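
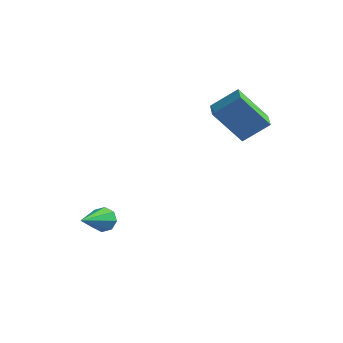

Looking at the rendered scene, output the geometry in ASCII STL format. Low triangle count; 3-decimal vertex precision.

solid 
facet normal 0.104 0.838 -0.536
outer loop
vertex -2.317 -0.535 -3.328
vertex -2.646 -0.729 -3.695
vertex -2.705 -0.44 -3.255
endloop
endfacet
facet normal 0.238 0.253 0.938
outer loop
vertex -2.317 -0.535 -3.328
vertex -2.705 -0.44 -3.255
vertex -2.834 -2.211 -2.745
endloop
endfacet
facet normal 0.107 0.838 -0.536
outer loop
vertex -2.705 -0.44 -3.255
vertex -2.646 -0.729 -3.695
vertex -3.058 -0.514 -3.441
endloop
endfacet
facet normal -0.493 0.274 0.826
outer loop
vertex -2.705 -0.44 -3.255
vertex -3.058 -0.514 -3.441
vertex -2.834 -2.211 -2.745
endloop
endfacet
facet normal 0.106 0.837 -0.537
outer loop
vertex -3.058 -0.514 -3.441
vertex -2.646 -0.729 -3.695
vertex -3.17 -0.714 -3.775
endloop
endfacet
facet normal -0.949 0.004 0.316
outer loop
vertex -3.058 -0.514 -3.441
vertex -3.17 -0.714 -3.775
vertex -2.834 -2.211 -2.745
endloop
endfacet
facet normal 0.106 0.837 -0.536
outer loop
vertex -3.17 -0.714 -3.775
vertex -2.646 -0.729 -3.695
vertex -2.975 -0.923 -4.063
endloop
endfacet
facet normal -0.867 -0.399 -0.297
outer loop
vertex -3.17 -0.714 -3.775
vertex -2.975 -0.923 -4.063
vertex -2.834 -2.211 -2.745
endloop
endfacet
facet normal 0.108 0.837 -0.537
outer loop
vertex -2.975 -0.923 -4.063
vertex -2.646 -0.729 -3.695
vertex -2.588 -1.019 -4.135
endloop
endfacet
facet normal -0.295 -0.699 -0.652
outer loop
vertex -2.975 -0.923 -4.063
vertex -2.588 -1.019 -4.135
vertex -2.834 -2.211 -2.745
endloop
endfacet
facet normal 0.106 0.837 -0.537
outer loop
vertex -2.588 -1.019 -4.135
vertex -2.646 -0.729 -3.695
vertex -2.234 -0.945 -3.95
endloop
endfacet
facet normal 0.433 -0.721 -0.541
outer loop
vertex -2.588 -1.019 -4.135
vertex -2.234 -0.945 -3.95
vertex -2.834 -2.211 -2.745
endloop
endfacet
facet normal 0.106 0.837 -0.537
outer loop
vertex -2.234 -0.945 -3.95
vertex -2.646 -0.729 -3.695
vertex -2.122 -0.745 -3.616
endloop
endfacet
facet normal 0.892 -0.451 -0.029
outer loop
vertex -2.234 -0.945 -3.95
vertex -2.122 -0.745 -3.616
vertex -2.834 -2.211 -2.745
endloop
endfacet
facet normal 0.107 0.836 -0.538
outer loop
vertex -2.122 -0.745 -3.616
vertex -2.646 -0.729 -3.695
vertex -2.317 -0.535 -3.328
endloop
endfacet
facet normal 0.811 -0.047 0.583
outer loop
vertex -2.122 -0.745 -3.616
vertex -2.317 -0.535 -3.328
vertex -2.834 -2.211 -2.745
endloop
endfacet
facet normal -0.592 -0.184 0.785
outer loop
vertex 1.201 2.549 1.499
vertex 0.862 3.281 1.415
vertex 0.339 2.063 0.735
endloop
endfacet
facet normal 0.417 -0.903 0.104
outer loop
vertex 1.358 2.379 -0.615
vertex 1.201 2.549 1.499
vertex 0.339 2.063 0.735
endloop
endfacet
facet normal -0.592 -0.184 0.785
outer loop
vertex 0.339 2.063 0.735
vertex 0.862 3.281 1.415
vertex 0.001 2.794 0.651
endloop
endfacet
facet normal -0.689 -0.389 -0.611
outer loop
vertex 0.001 2.794 0.651
vertex 1.358 2.379 -0.615
vertex 0.339 2.063 0.735
endloop
endfacet
facet normal 0.689 0.389 0.611
outer loop
vertex 1.201 2.549 1.499
vertex 1.881 3.597 0.065
vertex 0.862 3.281 1.415
endloop
endfacet
facet normal 0.418 -0.902 0.104
outer loop
vertex 2.219 2.866 0.149
vertex 1.201 2.549 1.499
vertex 1.358 2.379 -0.615
endloop
endfacet
facet normal 0.689 0.389 0.611
outer loop
vertex 2.219 2.866 0.149
vertex 1.881 3.597 0.065
vertex 1.201 2.549 1.499
endloop
endfacet
facet normal -0.418 0.902 -0.104
outer loop
vertex 0.862 3.281 1.415
vertex 1.881 3.597 0.065
vertex 0.001 2.794 0.651
endloop
endfacet
facet normal -0.689 -0.389 -0.611
outer loop
vertex 1.019 3.111 -0.699
vertex 1.358 2.379 -0.615
vertex 0.001 2.794 0.651
endloop
endfacet
facet normal -0.418 0.903 -0.103
outer loop
vertex 0.001 2.794 0.651
vertex 1.881 3.597 0.065
vertex 1.019 3.111 -0.699
endloop
endfacet
facet normal 0.592 0.184 -0.785
outer loop
vertex 1.019 3.111 -0.699
vertex 2.219 2.866 0.149
vertex 1.358 2.379 -0.615
endloop
endfacet
facet normal 0.592 0.184 -0.785
outer loop
vertex 1.881 3.597 0.065
vertex 2.219 2.866 0.149
vertex 1.019 3.111 -0.699
endloop
endfacet

endsolid


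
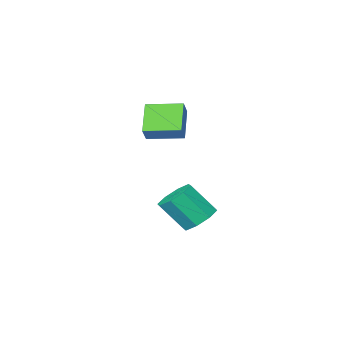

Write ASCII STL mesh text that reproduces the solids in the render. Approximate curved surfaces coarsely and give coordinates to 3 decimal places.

solid 
facet normal -0.459 0.441 -0.771
outer loop
vertex 1.626 0.786 -2.455
vertex 0.784 0.639 -2.038
vertex 1.429 1.337 -2.023
endloop
endfacet
facet normal 0.846 0.482 -0.228
outer loop
vertex 1.626 0.786 -2.455
vertex 1.429 1.337 -2.023
vertex 2.457 -0.012 -1.059
endloop
endfacet
facet normal 0.846 0.482 -0.228
outer loop
vertex 2.457 -0.012 -1.059
vertex 1.429 1.337 -2.023
vertex 2.26 0.539 -0.627
endloop
endfacet
facet normal 0.459 -0.440 0.771
outer loop
vertex 2.457 -0.012 -1.059
vertex 2.26 0.539 -0.627
vertex 1.616 -0.159 -0.642
endloop
endfacet
facet normal -0.459 0.441 -0.771
outer loop
vertex 1.429 1.337 -2.023
vertex 0.784 0.639 -2.038
vertex 0.855 1.479 -1.6
endloop
endfacet
facet normal 0.407 0.876 0.258
outer loop
vertex 1.429 1.337 -2.023
vertex 0.855 1.479 -1.6
vertex 2.26 0.539 -0.627
endloop
endfacet
facet normal 0.407 0.876 0.258
outer loop
vertex 2.26 0.539 -0.627
vertex 0.855 1.479 -1.6
vertex 1.686 0.681 -0.204
endloop
endfacet
facet normal 0.459 -0.440 0.771
outer loop
vertex 2.26 0.539 -0.627
vertex 1.686 0.681 -0.204
vertex 1.616 -0.159 -0.642
endloop
endfacet
facet normal -0.459 0.441 -0.771
outer loop
vertex 0.855 1.479 -1.6
vertex 0.784 0.639 -2.038
vertex 0.24 1.129 -1.434
endloop
endfacet
facet normal -0.271 0.757 0.594
outer loop
vertex 0.855 1.479 -1.6
vertex 0.24 1.129 -1.434
vertex 1.686 0.681 -0.204
endloop
endfacet
facet normal -0.271 0.757 0.594
outer loop
vertex 1.686 0.681 -0.204
vertex 0.24 1.129 -1.434
vertex 1.071 0.331 -0.038
endloop
endfacet
facet normal 0.459 -0.441 0.772
outer loop
vertex 1.686 0.681 -0.204
vertex 1.071 0.331 -0.038
vertex 1.616 -0.159 -0.642
endloop
endfacet
facet normal -0.459 0.441 -0.771
outer loop
vertex 0.24 1.129 -1.434
vertex 0.784 0.639 -2.038
vertex -0.057 0.492 -1.621
endloop
endfacet
facet normal -0.789 0.197 0.582
outer loop
vertex 0.24 1.129 -1.434
vertex -0.057 0.492 -1.621
vertex 1.071 0.331 -0.038
endloop
endfacet
facet normal -0.789 0.197 0.582
outer loop
vertex 1.071 0.331 -0.038
vertex -0.057 0.492 -1.621
vertex 0.774 -0.306 -0.225
endloop
endfacet
facet normal 0.459 -0.441 0.772
outer loop
vertex 1.071 0.331 -0.038
vertex 0.774 -0.306 -0.225
vertex 1.616 -0.159 -0.642
endloop
endfacet
facet normal -0.459 0.440 -0.771
outer loop
vertex -0.057 0.492 -1.621
vertex 0.784 0.639 -2.038
vertex 0.14 -0.059 -2.053
endloop
endfacet
facet normal -0.846 -0.482 0.228
outer loop
vertex -0.057 0.492 -1.621
vertex 0.14 -0.059 -2.053
vertex 0.774 -0.306 -0.225
endloop
endfacet
facet normal -0.846 -0.482 0.228
outer loop
vertex 0.774 -0.306 -0.225
vertex 0.14 -0.059 -2.053
vertex 0.971 -0.857 -0.657
endloop
endfacet
facet normal 0.459 -0.441 0.771
outer loop
vertex 0.774 -0.306 -0.225
vertex 0.971 -0.857 -0.657
vertex 1.616 -0.159 -0.642
endloop
endfacet
facet normal -0.459 0.440 -0.771
outer loop
vertex 0.14 -0.059 -2.053
vertex 0.784 0.639 -2.038
vertex 0.714 -0.201 -2.476
endloop
endfacet
facet normal -0.407 -0.876 -0.258
outer loop
vertex 0.14 -0.059 -2.053
vertex 0.714 -0.201 -2.476
vertex 0.971 -0.857 -0.657
endloop
endfacet
facet normal -0.407 -0.876 -0.258
outer loop
vertex 0.971 -0.857 -0.657
vertex 0.714 -0.201 -2.476
vertex 1.545 -0.999 -1.08
endloop
endfacet
facet normal 0.459 -0.441 0.771
outer loop
vertex 0.971 -0.857 -0.657
vertex 1.545 -0.999 -1.08
vertex 1.616 -0.159 -0.642
endloop
endfacet
facet normal -0.459 0.441 -0.772
outer loop
vertex 0.714 -0.201 -2.476
vertex 0.784 0.639 -2.038
vertex 1.329 0.149 -2.642
endloop
endfacet
facet normal 0.271 -0.757 -0.594
outer loop
vertex 0.714 -0.201 -2.476
vertex 1.329 0.149 -2.642
vertex 1.545 -0.999 -1.08
endloop
endfacet
facet normal 0.271 -0.757 -0.594
outer loop
vertex 1.545 -0.999 -1.08
vertex 1.329 0.149 -2.642
vertex 2.16 -0.649 -1.246
endloop
endfacet
facet normal 0.459 -0.441 0.771
outer loop
vertex 1.545 -0.999 -1.08
vertex 2.16 -0.649 -1.246
vertex 1.616 -0.159 -0.642
endloop
endfacet
facet normal -0.459 0.441 -0.772
outer loop
vertex 1.329 0.149 -2.642
vertex 0.784 0.639 -2.038
vertex 1.626 0.786 -2.455
endloop
endfacet
facet normal 0.789 -0.197 -0.582
outer loop
vertex 1.329 0.149 -2.642
vertex 1.626 0.786 -2.455
vertex 2.16 -0.649 -1.246
endloop
endfacet
facet normal 0.789 -0.197 -0.582
outer loop
vertex 2.16 -0.649 -1.246
vertex 1.626 0.786 -2.455
vertex 2.457 -0.012 -1.059
endloop
endfacet
facet normal 0.459 -0.441 0.771
outer loop
vertex 2.16 -0.649 -1.246
vertex 2.457 -0.012 -1.059
vertex 1.616 -0.159 -0.642
endloop
endfacet
facet normal -0.496 -0.469 -0.731
outer loop
vertex 1.769 -1.952 3.793
vertex 0.512 -0.83 3.926
vertex 2.531 -0.961 2.641
endloop
endfacet
facet normal 0.743 -0.664 -0.080
outer loop
vertex 2.988 -0.53 3.314
vertex 1.769 -1.952 3.793
vertex 2.531 -0.961 2.641
endloop
endfacet
facet normal -0.496 -0.468 -0.731
outer loop
vertex 2.531 -0.961 2.641
vertex 0.512 -0.83 3.926
vertex 1.275 0.161 2.774
endloop
endfacet
facet normal 0.449 0.583 -0.678
outer loop
vertex 1.275 0.161 2.774
vertex 2.988 -0.53 3.314
vertex 2.531 -0.961 2.641
endloop
endfacet
facet normal -0.448 -0.583 0.678
outer loop
vertex 1.769 -1.952 3.793
vertex 0.969 -0.399 4.599
vertex 0.512 -0.83 3.926
endloop
endfacet
facet normal 0.744 -0.664 -0.079
outer loop
vertex 2.225 -1.521 4.466
vertex 1.769 -1.952 3.793
vertex 2.988 -0.53 3.314
endloop
endfacet
facet normal -0.449 -0.583 0.677
outer loop
vertex 2.225 -1.521 4.466
vertex 0.969 -0.399 4.599
vertex 1.769 -1.952 3.793
endloop
endfacet
facet normal -0.743 0.664 0.079
outer loop
vertex 0.512 -0.83 3.926
vertex 0.969 -0.399 4.599
vertex 1.275 0.161 2.774
endloop
endfacet
facet normal 0.449 0.583 -0.677
outer loop
vertex 1.731 0.592 3.447
vertex 2.988 -0.53 3.314
vertex 1.275 0.161 2.774
endloop
endfacet
facet normal -0.744 0.664 0.079
outer loop
vertex 1.275 0.161 2.774
vertex 0.969 -0.399 4.599
vertex 1.731 0.592 3.447
endloop
endfacet
facet normal 0.496 0.469 0.731
outer loop
vertex 1.731 0.592 3.447
vertex 2.225 -1.521 4.466
vertex 2.988 -0.53 3.314
endloop
endfacet
facet normal 0.496 0.469 0.731
outer loop
vertex 0.969 -0.399 4.599
vertex 2.225 -1.521 4.466
vertex 1.731 0.592 3.447
endloop
endfacet

endsolid


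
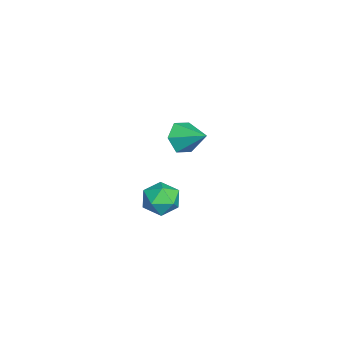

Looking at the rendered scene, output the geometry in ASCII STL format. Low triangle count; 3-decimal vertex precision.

solid 
facet normal -0.526 -0.712 -0.465
outer loop
vertex -1.608 3.25 2.935
vertex -2.206 3.453 3.301
vertex -2.051 3.759 2.657
endloop
endfacet
facet normal 0.772 0.404 -0.491
outer loop
vertex -1.608 3.25 2.935
vertex -2.051 3.759 2.657
vertex -1.574 4.307 3.859
endloop
endfacet
facet normal -0.525 -0.713 -0.465
outer loop
vertex -2.051 3.759 2.657
vertex -2.206 3.453 3.301
vertex -2.649 3.961 3.023
endloop
endfacet
facet normal 0.043 0.903 -0.428
outer loop
vertex -2.051 3.759 2.657
vertex -2.649 3.961 3.023
vertex -1.574 4.307 3.859
endloop
endfacet
facet normal -0.526 -0.713 -0.464
outer loop
vertex -2.649 3.961 3.023
vertex -2.206 3.453 3.301
vertex -2.804 3.655 3.668
endloop
endfacet
facet normal -0.483 0.830 0.278
outer loop
vertex -2.649 3.961 3.023
vertex -2.804 3.655 3.668
vertex -1.574 4.307 3.859
endloop
endfacet
facet normal -0.526 -0.713 -0.464
outer loop
vertex -2.804 3.655 3.668
vertex -2.206 3.453 3.301
vertex -2.36 3.147 3.946
endloop
endfacet
facet normal -0.281 0.260 0.924
outer loop
vertex -2.804 3.655 3.668
vertex -2.36 3.147 3.946
vertex -1.574 4.307 3.859
endloop
endfacet
facet normal -0.526 -0.713 -0.464
outer loop
vertex -2.36 3.147 3.946
vertex -2.206 3.453 3.301
vertex -1.762 2.944 3.579
endloop
endfacet
facet normal 0.448 -0.239 0.862
outer loop
vertex -2.36 3.147 3.946
vertex -1.762 2.944 3.579
vertex -1.574 4.307 3.859
endloop
endfacet
facet normal -0.526 -0.712 -0.464
outer loop
vertex -1.762 2.944 3.579
vertex -2.206 3.453 3.301
vertex -1.608 3.25 2.935
endloop
endfacet
facet normal 0.974 -0.166 0.154
outer loop
vertex -1.762 2.944 3.579
vertex -1.608 3.25 2.935
vertex -1.574 4.307 3.859
endloop
endfacet
facet normal -0.785 0.514 0.346
outer loop
vertex 1.693 3.166 3.245
vertex 1.77 2.848 3.893
vertex 2.115 3.47 3.751
endloop
endfacet
facet normal -0.443 0.882 -0.160
outer loop
vertex 1.693 3.166 3.245
vertex 2.115 3.47 3.751
vertex 2.333 3.454 3.059
endloop
endfacet
facet normal -0.439 0.487 -0.755
outer loop
vertex 1.693 3.166 3.245
vertex 2.333 3.454 3.059
vertex 2.123 2.821 2.773
endloop
endfacet
facet normal -0.777 -0.125 -0.617
outer loop
vertex 1.693 3.166 3.245
vertex 2.123 2.821 2.773
vertex 1.775 2.446 3.288
endloop
endfacet
facet normal -0.992 -0.109 0.064
outer loop
vertex 1.693 3.166 3.245
vertex 1.775 2.446 3.288
vertex 1.77 2.848 3.893
endloop
endfacet
facet normal 0.231 0.972 0.050
outer loop
vertex 2.333 3.454 3.059
vertex 2.115 3.47 3.751
vertex 2.805 3.314 3.592
endloop
endfacet
facet normal -0.321 0.376 0.869
outer loop
vertex 2.115 3.47 3.751
vertex 1.77 2.848 3.893
vertex 2.457 2.939 4.107
endloop
endfacet
facet normal -0.655 -0.632 0.414
outer loop
vertex 1.77 2.848 3.893
vertex 1.775 2.446 3.288
vertex 2.247 2.306 3.821
endloop
endfacet
facet normal -0.307 -0.658 -0.687
outer loop
vertex 1.775 2.446 3.288
vertex 2.123 2.821 2.773
vertex 2.465 2.29 3.129
endloop
endfacet
facet normal 0.240 0.332 -0.912
outer loop
vertex 2.123 2.821 2.773
vertex 2.333 3.454 3.059
vertex 2.81 2.912 2.987
endloop
endfacet
facet normal 0.777 0.125 0.617
outer loop
vertex 2.887 2.594 3.635
vertex 2.805 3.314 3.592
vertex 2.457 2.939 4.107
endloop
endfacet
facet normal 0.439 -0.487 0.755
outer loop
vertex 2.887 2.594 3.635
vertex 2.457 2.939 4.107
vertex 2.247 2.306 3.821
endloop
endfacet
facet normal 0.443 -0.882 0.160
outer loop
vertex 2.887 2.594 3.635
vertex 2.247 2.306 3.821
vertex 2.465 2.29 3.129
endloop
endfacet
facet normal 0.785 -0.514 -0.346
outer loop
vertex 2.887 2.594 3.635
vertex 2.465 2.29 3.129
vertex 2.81 2.912 2.987
endloop
endfacet
facet normal 0.992 0.109 -0.064
outer loop
vertex 2.887 2.594 3.635
vertex 2.81 2.912 2.987
vertex 2.805 3.314 3.592
endloop
endfacet
facet normal 0.307 0.658 0.687
outer loop
vertex 2.457 2.939 4.107
vertex 2.805 3.314 3.592
vertex 2.115 3.47 3.751
endloop
endfacet
facet normal -0.240 -0.332 0.912
outer loop
vertex 2.247 2.306 3.821
vertex 2.457 2.939 4.107
vertex 1.77 2.848 3.893
endloop
endfacet
facet normal -0.231 -0.972 -0.050
outer loop
vertex 2.465 2.29 3.129
vertex 2.247 2.306 3.821
vertex 1.775 2.446 3.288
endloop
endfacet
facet normal 0.321 -0.376 -0.869
outer loop
vertex 2.81 2.912 2.987
vertex 2.465 2.29 3.129
vertex 2.123 2.821 2.773
endloop
endfacet
facet normal 0.655 0.632 -0.414
outer loop
vertex 2.805 3.314 3.592
vertex 2.81 2.912 2.987
vertex 2.333 3.454 3.059
endloop
endfacet

endsolid


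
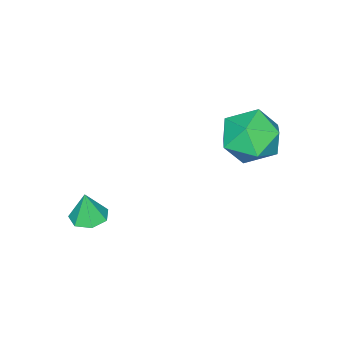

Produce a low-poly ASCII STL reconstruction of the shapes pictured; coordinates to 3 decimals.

solid 
facet normal -0.686 0.453 0.569
outer loop
vertex -3.591 3.712 2.299
vertex -3.166 3.328 3.118
vertex -2.868 4.216 2.77
endloop
endfacet
facet normal -0.560 0.828 -0.026
outer loop
vertex -3.591 3.712 2.299
vertex -2.868 4.216 2.77
vertex -2.88 4.177 1.772
endloop
endfacet
facet normal -0.701 0.408 -0.585
outer loop
vertex -3.591 3.712 2.299
vertex -2.88 4.177 1.772
vertex -3.187 3.265 1.503
endloop
endfacet
facet normal -0.914 -0.227 -0.336
outer loop
vertex -3.591 3.712 2.299
vertex -3.187 3.265 1.503
vertex -3.363 2.74 2.335
endloop
endfacet
facet normal -0.905 -0.198 0.377
outer loop
vertex -3.591 3.712 2.299
vertex -3.363 2.74 2.335
vertex -3.166 3.328 3.118
endloop
endfacet
facet normal 0.134 0.990 -0.040
outer loop
vertex -2.88 4.177 1.772
vertex -2.868 4.216 2.77
vertex -2.017 4.08 2.265
endloop
endfacet
facet normal -0.070 0.384 0.921
outer loop
vertex -2.868 4.216 2.77
vertex -3.166 3.328 3.118
vertex -2.193 3.555 3.097
endloop
endfacet
facet normal -0.424 -0.670 0.610
outer loop
vertex -3.166 3.328 3.118
vertex -3.363 2.74 2.335
vertex -2.5 2.643 2.828
endloop
endfacet
facet normal -0.437 -0.716 -0.544
outer loop
vertex -3.363 2.74 2.335
vertex -3.187 3.265 1.503
vertex -2.512 2.604 1.83
endloop
endfacet
facet normal -0.093 0.310 -0.946
outer loop
vertex -3.187 3.265 1.503
vertex -2.88 4.177 1.772
vertex -2.214 3.492 1.482
endloop
endfacet
facet normal 0.914 0.227 0.336
outer loop
vertex -1.789 3.108 2.301
vertex -2.017 4.08 2.265
vertex -2.193 3.555 3.097
endloop
endfacet
facet normal 0.701 -0.408 0.585
outer loop
vertex -1.789 3.108 2.301
vertex -2.193 3.555 3.097
vertex -2.5 2.643 2.828
endloop
endfacet
facet normal 0.560 -0.828 0.026
outer loop
vertex -1.789 3.108 2.301
vertex -2.5 2.643 2.828
vertex -2.512 2.604 1.83
endloop
endfacet
facet normal 0.686 -0.453 -0.569
outer loop
vertex -1.789 3.108 2.301
vertex -2.512 2.604 1.83
vertex -2.214 3.492 1.482
endloop
endfacet
facet normal 0.905 0.198 -0.377
outer loop
vertex -1.789 3.108 2.301
vertex -2.214 3.492 1.482
vertex -2.017 4.08 2.265
endloop
endfacet
facet normal 0.437 0.716 0.544
outer loop
vertex -2.193 3.555 3.097
vertex -2.017 4.08 2.265
vertex -2.868 4.216 2.77
endloop
endfacet
facet normal 0.093 -0.310 0.946
outer loop
vertex -2.5 2.643 2.828
vertex -2.193 3.555 3.097
vertex -3.166 3.328 3.118
endloop
endfacet
facet normal -0.134 -0.990 0.040
outer loop
vertex -2.512 2.604 1.83
vertex -2.5 2.643 2.828
vertex -3.363 2.74 2.335
endloop
endfacet
facet normal 0.070 -0.384 -0.921
outer loop
vertex -2.214 3.492 1.482
vertex -2.512 2.604 1.83
vertex -3.187 3.265 1.503
endloop
endfacet
facet normal 0.424 0.670 -0.610
outer loop
vertex -2.017 4.08 2.265
vertex -2.214 3.492 1.482
vertex -2.88 4.177 1.772
endloop
endfacet
facet normal -0.055 0.080 -0.995
outer loop
vertex 1.06 0.032 -0.834
vertex 0.473 0.08 -0.798
vertex 0.878 0.508 -0.786
endloop
endfacet
facet normal 0.849 0.280 0.447
outer loop
vertex 1.06 0.032 -0.834
vertex 0.878 0.508 -0.786
vertex 0.527 0.0 0.198
endloop
endfacet
facet normal -0.055 0.080 -0.995
outer loop
vertex 0.878 0.508 -0.786
vertex 0.473 0.08 -0.798
vertex 0.391 0.662 -0.747
endloop
endfacet
facet normal 0.295 0.802 0.519
outer loop
vertex 0.878 0.508 -0.786
vertex 0.391 0.662 -0.747
vertex 0.527 0.0 0.198
endloop
endfacet
facet normal -0.056 0.079 -0.995
outer loop
vertex 0.391 0.662 -0.747
vertex 0.473 0.08 -0.798
vertex -0.034 0.377 -0.746
endloop
endfacet
facet normal -0.463 0.693 0.552
outer loop
vertex 0.391 0.662 -0.747
vertex -0.034 0.377 -0.746
vertex 0.527 0.0 0.198
endloop
endfacet
facet normal -0.056 0.079 -0.995
outer loop
vertex -0.034 0.377 -0.746
vertex 0.473 0.08 -0.798
vertex -0.078 -0.132 -0.784
endloop
endfacet
facet normal -0.853 0.035 0.521
outer loop
vertex -0.034 0.377 -0.746
vertex -0.078 -0.132 -0.784
vertex 0.527 0.0 0.198
endloop
endfacet
facet normal -0.056 0.080 -0.995
outer loop
vertex -0.078 -0.132 -0.784
vertex 0.473 0.08 -0.798
vertex 0.293 -0.481 -0.833
endloop
endfacet
facet normal -0.580 -0.680 0.449
outer loop
vertex -0.078 -0.132 -0.784
vertex 0.293 -0.481 -0.833
vertex 0.527 0.0 0.198
endloop
endfacet
facet normal -0.055 0.080 -0.995
outer loop
vertex 0.293 -0.481 -0.833
vertex 0.473 0.08 -0.798
vertex 0.799 -0.408 -0.855
endloop
endfacet
facet normal 0.148 -0.909 0.390
outer loop
vertex 0.293 -0.481 -0.833
vertex 0.799 -0.408 -0.855
vertex 0.527 0.0 0.198
endloop
endfacet
facet normal -0.055 0.080 -0.995
outer loop
vertex 0.799 -0.408 -0.855
vertex 0.473 0.08 -0.798
vertex 1.06 0.032 -0.834
endloop
endfacet
facet normal 0.784 -0.484 0.390
outer loop
vertex 0.799 -0.408 -0.855
vertex 1.06 0.032 -0.834
vertex 0.527 0.0 0.198
endloop
endfacet

endsolid


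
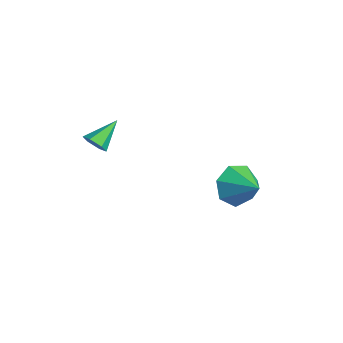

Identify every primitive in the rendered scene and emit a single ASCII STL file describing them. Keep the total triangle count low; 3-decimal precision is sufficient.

solid 
facet normal -0.890 -0.209 -0.406
outer loop
vertex 1.419 2.955 -4.623
vertex 0.963 3.233 -3.766
vertex 1.196 3.801 -4.569
endloop
endfacet
facet normal 0.801 0.246 -0.546
outer loop
vertex 1.419 2.955 -4.623
vertex 1.196 3.801 -4.569
vertex 2.217 3.527 -3.194
endloop
endfacet
facet normal -0.890 -0.208 -0.406
outer loop
vertex 1.196 3.801 -4.569
vertex 0.963 3.233 -3.766
vertex 0.798 4.219 -3.91
endloop
endfacet
facet normal 0.514 0.830 -0.216
outer loop
vertex 1.196 3.801 -4.569
vertex 0.798 4.219 -3.91
vertex 2.217 3.527 -3.194
endloop
endfacet
facet normal -0.890 -0.208 -0.407
outer loop
vertex 0.798 4.219 -3.91
vertex 0.963 3.233 -3.766
vertex 0.523 3.896 -3.143
endloop
endfacet
facet normal 0.204 0.874 0.441
outer loop
vertex 0.798 4.219 -3.91
vertex 0.523 3.896 -3.143
vertex 2.217 3.527 -3.194
endloop
endfacet
facet normal -0.890 -0.208 -0.407
outer loop
vertex 0.523 3.896 -3.143
vertex 0.963 3.233 -3.766
vertex 0.58 3.073 -2.846
endloop
endfacet
facet normal 0.103 0.344 0.933
outer loop
vertex 0.523 3.896 -3.143
vertex 0.58 3.073 -2.846
vertex 2.217 3.527 -3.194
endloop
endfacet
facet normal -0.890 -0.208 -0.407
outer loop
vertex 0.58 3.073 -2.846
vertex 0.963 3.233 -3.766
vertex 0.925 2.371 -3.242
endloop
endfacet
facet normal 0.288 -0.359 0.888
outer loop
vertex 0.58 3.073 -2.846
vertex 0.925 2.371 -3.242
vertex 2.217 3.527 -3.194
endloop
endfacet
facet normal -0.890 -0.208 -0.406
outer loop
vertex 0.925 2.371 -3.242
vertex 0.963 3.233 -3.766
vertex 1.298 2.319 -4.033
endloop
endfacet
facet normal 0.620 -0.707 0.339
outer loop
vertex 0.925 2.371 -3.242
vertex 1.298 2.319 -4.033
vertex 2.217 3.527 -3.194
endloop
endfacet
facet normal -0.890 -0.208 -0.406
outer loop
vertex 1.298 2.319 -4.033
vertex 0.963 3.233 -3.766
vertex 1.419 2.955 -4.623
endloop
endfacet
facet normal 0.848 -0.438 -0.298
outer loop
vertex 1.298 2.319 -4.033
vertex 1.419 2.955 -4.623
vertex 2.217 3.527 -3.194
endloop
endfacet
facet normal 0.266 -0.792 -0.550
outer loop
vertex -3.531 -0.909 -2.696
vertex -3.715 -0.632 -3.184
vertex -3.157 -0.571 -3.002
endloop
endfacet
facet normal 0.598 0.061 0.799
outer loop
vertex -3.531 -0.909 -2.696
vertex -3.157 -0.571 -3.002
vertex -4.105 0.532 -2.376
endloop
endfacet
facet normal 0.266 -0.792 -0.549
outer loop
vertex -3.157 -0.571 -3.002
vertex -3.715 -0.632 -3.184
vertex -3.34 -0.294 -3.49
endloop
endfacet
facet normal 0.775 0.629 0.066
outer loop
vertex -3.157 -0.571 -3.002
vertex -3.34 -0.294 -3.49
vertex -4.105 0.532 -2.376
endloop
endfacet
facet normal 0.266 -0.792 -0.549
outer loop
vertex -3.34 -0.294 -3.49
vertex -3.715 -0.632 -3.184
vertex -3.898 -0.355 -3.672
endloop
endfacet
facet normal 0.090 0.829 -0.553
outer loop
vertex -3.34 -0.294 -3.49
vertex -3.898 -0.355 -3.672
vertex -4.105 0.532 -2.376
endloop
endfacet
facet normal 0.266 -0.792 -0.549
outer loop
vertex -3.898 -0.355 -3.672
vertex -3.715 -0.632 -3.184
vertex -4.273 -0.693 -3.366
endloop
endfacet
facet normal -0.772 0.460 -0.438
outer loop
vertex -3.898 -0.355 -3.672
vertex -4.273 -0.693 -3.366
vertex -4.105 0.532 -2.376
endloop
endfacet
facet normal 0.266 -0.792 -0.550
outer loop
vertex -4.273 -0.693 -3.366
vertex -3.715 -0.632 -3.184
vertex -4.089 -0.97 -2.878
endloop
endfacet
facet normal -0.949 -0.109 0.296
outer loop
vertex -4.273 -0.693 -3.366
vertex -4.089 -0.97 -2.878
vertex -4.105 0.532 -2.376
endloop
endfacet
facet normal 0.266 -0.792 -0.550
outer loop
vertex -4.089 -0.97 -2.878
vertex -3.715 -0.632 -3.184
vertex -3.531 -0.909 -2.696
endloop
endfacet
facet normal -0.264 -0.308 0.914
outer loop
vertex -4.089 -0.97 -2.878
vertex -3.531 -0.909 -2.696
vertex -4.105 0.532 -2.376
endloop
endfacet

endsolid


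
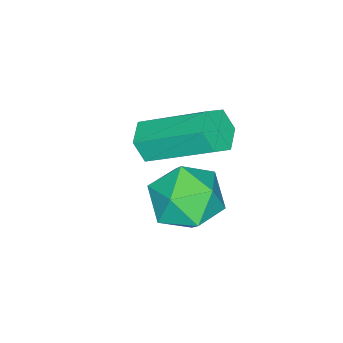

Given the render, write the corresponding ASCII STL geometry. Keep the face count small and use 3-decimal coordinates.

solid 
facet normal -0.739 -0.320 0.593
outer loop
vertex -0.055 3.071 4.017
vertex 0.135 2.255 3.813
vertex 0.515 2.629 4.489
endloop
endfacet
facet normal -0.465 0.293 0.836
outer loop
vertex -0.055 3.071 4.017
vertex 0.515 2.629 4.489
vertex 0.669 3.453 4.286
endloop
endfacet
facet normal -0.532 0.784 0.320
outer loop
vertex -0.055 3.071 4.017
vertex 0.669 3.453 4.286
vertex 0.384 3.587 3.484
endloop
endfacet
facet normal -0.848 0.473 -0.241
outer loop
vertex -0.055 3.071 4.017
vertex 0.384 3.587 3.484
vertex 0.054 2.846 3.191
endloop
endfacet
facet normal -0.975 -0.209 -0.072
outer loop
vertex -0.055 3.071 4.017
vertex 0.054 2.846 3.191
vertex 0.135 2.255 3.813
endloop
endfacet
facet normal 0.230 0.192 0.954
outer loop
vertex 0.669 3.453 4.286
vertex 0.515 2.629 4.489
vertex 1.306 2.874 4.249
endloop
endfacet
facet normal -0.212 -0.800 0.561
outer loop
vertex 0.515 2.629 4.489
vertex 0.135 2.255 3.813
vertex 0.976 2.133 3.956
endloop
endfacet
facet normal -0.594 -0.621 -0.512
outer loop
vertex 0.135 2.255 3.813
vertex 0.054 2.846 3.191
vertex 0.691 2.267 3.154
endloop
endfacet
facet normal -0.388 0.483 -0.785
outer loop
vertex 0.054 2.846 3.191
vertex 0.384 3.587 3.484
vertex 0.845 3.091 2.951
endloop
endfacet
facet normal 0.122 0.985 0.121
outer loop
vertex 0.384 3.587 3.484
vertex 0.669 3.453 4.286
vertex 1.225 3.465 3.627
endloop
endfacet
facet normal 0.848 -0.473 0.241
outer loop
vertex 1.415 2.649 3.423
vertex 1.306 2.874 4.249
vertex 0.976 2.133 3.956
endloop
endfacet
facet normal 0.532 -0.784 -0.320
outer loop
vertex 1.415 2.649 3.423
vertex 0.976 2.133 3.956
vertex 0.691 2.267 3.154
endloop
endfacet
facet normal 0.465 -0.293 -0.836
outer loop
vertex 1.415 2.649 3.423
vertex 0.691 2.267 3.154
vertex 0.845 3.091 2.951
endloop
endfacet
facet normal 0.739 0.320 -0.593
outer loop
vertex 1.415 2.649 3.423
vertex 0.845 3.091 2.951
vertex 1.225 3.465 3.627
endloop
endfacet
facet normal 0.975 0.209 0.072
outer loop
vertex 1.415 2.649 3.423
vertex 1.225 3.465 3.627
vertex 1.306 2.874 4.249
endloop
endfacet
facet normal 0.388 -0.483 0.785
outer loop
vertex 0.976 2.133 3.956
vertex 1.306 2.874 4.249
vertex 0.515 2.629 4.489
endloop
endfacet
facet normal -0.122 -0.985 -0.121
outer loop
vertex 0.691 2.267 3.154
vertex 0.976 2.133 3.956
vertex 0.135 2.255 3.813
endloop
endfacet
facet normal -0.230 -0.192 -0.954
outer loop
vertex 0.845 3.091 2.951
vertex 0.691 2.267 3.154
vertex 0.054 2.846 3.191
endloop
endfacet
facet normal 0.212 0.800 -0.561
outer loop
vertex 1.225 3.465 3.627
vertex 0.845 3.091 2.951
vertex 0.384 3.587 3.484
endloop
endfacet
facet normal 0.594 0.621 0.512
outer loop
vertex 1.306 2.874 4.249
vertex 1.225 3.465 3.627
vertex 0.669 3.453 4.286
endloop
endfacet
facet normal 0.127 -0.826 -0.549
outer loop
vertex -0.805 0.613 2.906
vertex -1.279 0.734 2.614
vertex -0.776 0.931 2.434
endloop
endfacet
facet normal 0.990 0.079 0.114
outer loop
vertex -0.805 0.613 2.906
vertex -0.776 0.931 2.434
vertex -1.047 2.165 3.939
endloop
endfacet
facet normal 0.990 0.077 0.115
outer loop
vertex -1.047 2.165 3.939
vertex -0.776 0.931 2.434
vertex -1.017 2.484 3.467
endloop
endfacet
facet normal -0.129 0.825 0.550
outer loop
vertex -1.047 2.165 3.939
vertex -1.017 2.484 3.467
vertex -1.521 2.286 3.646
endloop
endfacet
facet normal 0.126 -0.825 -0.550
outer loop
vertex -0.776 0.931 2.434
vertex -1.279 0.734 2.614
vertex -1.25 1.053 2.142
endloop
endfacet
facet normal 0.541 0.522 -0.659
outer loop
vertex -0.776 0.931 2.434
vertex -1.25 1.053 2.142
vertex -1.017 2.484 3.467
endloop
endfacet
facet normal 0.540 0.523 -0.660
outer loop
vertex -1.017 2.484 3.467
vertex -1.25 1.053 2.142
vertex -1.491 2.605 3.175
endloop
endfacet
facet normal -0.129 0.825 0.550
outer loop
vertex -1.017 2.484 3.467
vertex -1.491 2.605 3.175
vertex -1.521 2.286 3.646
endloop
endfacet
facet normal 0.129 -0.825 -0.550
outer loop
vertex -1.25 1.053 2.142
vertex -1.279 0.734 2.614
vertex -1.753 0.855 2.321
endloop
endfacet
facet normal -0.451 0.445 -0.774
outer loop
vertex -1.25 1.053 2.142
vertex -1.753 0.855 2.321
vertex -1.491 2.605 3.175
endloop
endfacet
facet normal -0.450 0.445 -0.774
outer loop
vertex -1.491 2.605 3.175
vertex -1.753 0.855 2.321
vertex -1.995 2.407 3.354
endloop
endfacet
facet normal -0.129 0.825 0.550
outer loop
vertex -1.491 2.605 3.175
vertex -1.995 2.407 3.354
vertex -1.521 2.286 3.646
endloop
endfacet
facet normal 0.129 -0.825 -0.550
outer loop
vertex -1.753 0.855 2.321
vertex -1.279 0.734 2.614
vertex -1.783 0.536 2.793
endloop
endfacet
facet normal -0.990 -0.078 -0.115
outer loop
vertex -1.753 0.855 2.321
vertex -1.783 0.536 2.793
vertex -1.995 2.407 3.354
endloop
endfacet
facet normal -0.990 -0.078 -0.114
outer loop
vertex -1.995 2.407 3.354
vertex -1.783 0.536 2.793
vertex -2.024 2.089 3.826
endloop
endfacet
facet normal -0.127 0.826 0.549
outer loop
vertex -1.995 2.407 3.354
vertex -2.024 2.089 3.826
vertex -1.521 2.286 3.646
endloop
endfacet
facet normal 0.129 -0.825 -0.550
outer loop
vertex -1.783 0.536 2.793
vertex -1.279 0.734 2.614
vertex -1.309 0.415 3.085
endloop
endfacet
facet normal -0.540 -0.523 0.660
outer loop
vertex -1.783 0.536 2.793
vertex -1.309 0.415 3.085
vertex -2.024 2.089 3.826
endloop
endfacet
facet normal -0.541 -0.523 0.659
outer loop
vertex -2.024 2.089 3.826
vertex -1.309 0.415 3.085
vertex -1.55 1.967 4.118
endloop
endfacet
facet normal -0.126 0.825 0.550
outer loop
vertex -2.024 2.089 3.826
vertex -1.55 1.967 4.118
vertex -1.521 2.286 3.646
endloop
endfacet
facet normal 0.129 -0.825 -0.550
outer loop
vertex -1.309 0.415 3.085
vertex -1.279 0.734 2.614
vertex -0.805 0.613 2.906
endloop
endfacet
facet normal 0.450 -0.445 0.774
outer loop
vertex -1.309 0.415 3.085
vertex -0.805 0.613 2.906
vertex -1.55 1.967 4.118
endloop
endfacet
facet normal 0.451 -0.445 0.774
outer loop
vertex -1.55 1.967 4.118
vertex -0.805 0.613 2.906
vertex -1.047 2.165 3.939
endloop
endfacet
facet normal -0.129 0.825 0.550
outer loop
vertex -1.55 1.967 4.118
vertex -1.047 2.165 3.939
vertex -1.521 2.286 3.646
endloop
endfacet

endsolid


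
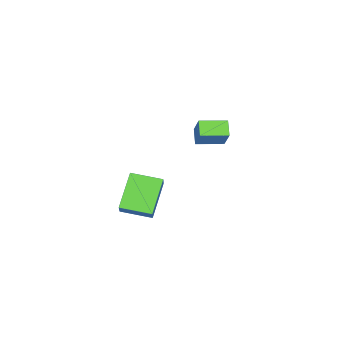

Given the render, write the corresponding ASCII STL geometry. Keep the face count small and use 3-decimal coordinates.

solid 
facet normal -0.584 0.808 -0.079
outer loop
vertex -2.529 0.587 -1.035
vertex -1.917 0.974 -1.603
vertex -3.19 -0.0 -2.146
endloop
endfacet
facet normal -0.664 -0.421 0.618
outer loop
vertex -2.383 -1.114 -2.037
vertex -2.529 0.587 -1.035
vertex -3.19 -0.0 -2.146
endloop
endfacet
facet normal -0.584 0.808 -0.079
outer loop
vertex -3.19 -0.0 -2.146
vertex -1.917 0.974 -1.603
vertex -2.578 0.387 -2.714
endloop
endfacet
facet normal -0.465 -0.413 -0.783
outer loop
vertex -2.578 0.387 -2.714
vertex -2.383 -1.114 -2.037
vertex -3.19 -0.0 -2.146
endloop
endfacet
facet normal 0.465 0.413 0.783
outer loop
vertex -2.529 0.587 -1.035
vertex -1.11 -0.14 -1.494
vertex -1.917 0.974 -1.603
endloop
endfacet
facet normal -0.664 -0.421 0.618
outer loop
vertex -1.722 -0.527 -0.926
vertex -2.529 0.587 -1.035
vertex -2.383 -1.114 -2.037
endloop
endfacet
facet normal 0.465 0.413 0.783
outer loop
vertex -1.722 -0.527 -0.926
vertex -1.11 -0.14 -1.494
vertex -2.529 0.587 -1.035
endloop
endfacet
facet normal 0.664 0.421 -0.618
outer loop
vertex -1.917 0.974 -1.603
vertex -1.11 -0.14 -1.494
vertex -2.578 0.387 -2.714
endloop
endfacet
facet normal -0.465 -0.413 -0.783
outer loop
vertex -1.771 -0.727 -2.605
vertex -2.383 -1.114 -2.037
vertex -2.578 0.387 -2.714
endloop
endfacet
facet normal 0.664 0.421 -0.618
outer loop
vertex -2.578 0.387 -2.714
vertex -1.11 -0.14 -1.494
vertex -1.771 -0.727 -2.605
endloop
endfacet
facet normal 0.584 -0.808 0.079
outer loop
vertex -1.771 -0.727 -2.605
vertex -1.722 -0.527 -0.926
vertex -2.383 -1.114 -2.037
endloop
endfacet
facet normal 0.584 -0.808 0.079
outer loop
vertex -1.11 -0.14 -1.494
vertex -1.722 -0.527 -0.926
vertex -1.771 -0.727 -2.605
endloop
endfacet
facet normal -0.718 -0.110 0.687
outer loop
vertex 3.009 -1.511 -2.073
vertex 2.549 -0.085 -2.325
vertex 2.276 -1.895 -2.9
endloop
endfacet
facet normal 0.303 -0.938 0.167
outer loop
vertex 3.711 -1.675 -4.275
vertex 3.009 -1.511 -2.073
vertex 2.276 -1.895 -2.9
endloop
endfacet
facet normal -0.717 -0.110 0.688
outer loop
vertex 2.276 -1.895 -2.9
vertex 2.549 -0.085 -2.325
vertex 1.815 -0.468 -3.152
endloop
endfacet
facet normal -0.627 -0.327 -0.707
outer loop
vertex 1.815 -0.468 -3.152
vertex 3.711 -1.675 -4.275
vertex 2.276 -1.895 -2.9
endloop
endfacet
facet normal 0.627 0.327 0.707
outer loop
vertex 3.009 -1.511 -2.073
vertex 3.984 0.135 -3.7
vertex 2.549 -0.085 -2.325
endloop
endfacet
facet normal 0.302 -0.939 0.166
outer loop
vertex 4.445 -1.292 -3.448
vertex 3.009 -1.511 -2.073
vertex 3.711 -1.675 -4.275
endloop
endfacet
facet normal 0.627 0.327 0.707
outer loop
vertex 4.445 -1.292 -3.448
vertex 3.984 0.135 -3.7
vertex 3.009 -1.511 -2.073
endloop
endfacet
facet normal -0.303 0.939 -0.166
outer loop
vertex 2.549 -0.085 -2.325
vertex 3.984 0.135 -3.7
vertex 1.815 -0.468 -3.152
endloop
endfacet
facet normal -0.627 -0.327 -0.707
outer loop
vertex 3.251 -0.249 -4.527
vertex 3.711 -1.675 -4.275
vertex 1.815 -0.468 -3.152
endloop
endfacet
facet normal -0.303 0.938 -0.167
outer loop
vertex 1.815 -0.468 -3.152
vertex 3.984 0.135 -3.7
vertex 3.251 -0.249 -4.527
endloop
endfacet
facet normal 0.718 0.110 -0.688
outer loop
vertex 3.251 -0.249 -4.527
vertex 4.445 -1.292 -3.448
vertex 3.711 -1.675 -4.275
endloop
endfacet
facet normal 0.718 0.110 -0.687
outer loop
vertex 3.984 0.135 -3.7
vertex 4.445 -1.292 -3.448
vertex 3.251 -0.249 -4.527
endloop
endfacet

endsolid


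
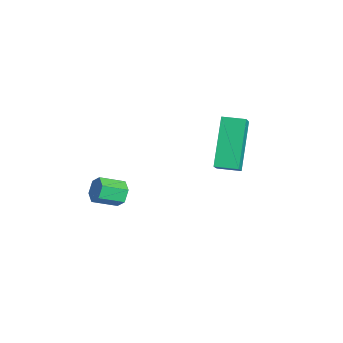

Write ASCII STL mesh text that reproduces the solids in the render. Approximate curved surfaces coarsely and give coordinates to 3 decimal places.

solid 
facet normal 0.044 0.908 -0.416
outer loop
vertex -1.082 -0.116 -0.418
vertex -1.306 0.102 0.034
vertex -0.76 0.057 -0.007
endloop
endfacet
facet normal 0.810 -0.277 -0.518
outer loop
vertex -1.082 -0.116 -0.418
vertex -0.76 0.057 -0.007
vertex -1.129 -1.06 0.014
endloop
endfacet
facet normal 0.809 -0.277 -0.518
outer loop
vertex -1.129 -1.06 0.014
vertex -0.76 0.057 -0.007
vertex -0.807 -0.888 0.425
endloop
endfacet
facet normal -0.045 -0.908 0.416
outer loop
vertex -1.129 -1.06 0.014
vertex -0.807 -0.888 0.425
vertex -1.354 -0.842 0.466
endloop
endfacet
facet normal 0.044 0.908 -0.416
outer loop
vertex -0.76 0.057 -0.007
vertex -1.306 0.102 0.034
vertex -0.985 0.275 0.445
endloop
endfacet
facet normal 0.911 0.133 0.390
outer loop
vertex -0.76 0.057 -0.007
vertex -0.985 0.275 0.445
vertex -0.807 -0.888 0.425
endloop
endfacet
facet normal 0.912 0.133 0.389
outer loop
vertex -0.807 -0.888 0.425
vertex -0.985 0.275 0.445
vertex -1.032 -0.67 0.878
endloop
endfacet
facet normal -0.045 -0.909 0.415
outer loop
vertex -0.807 -0.888 0.425
vertex -1.032 -0.67 0.878
vertex -1.354 -0.842 0.466
endloop
endfacet
facet normal 0.044 0.908 -0.416
outer loop
vertex -0.985 0.275 0.445
vertex -1.306 0.102 0.034
vertex -1.531 0.32 0.486
endloop
endfacet
facet normal 0.102 0.410 0.906
outer loop
vertex -0.985 0.275 0.445
vertex -1.531 0.32 0.486
vertex -1.032 -0.67 0.878
endloop
endfacet
facet normal 0.101 0.410 0.907
outer loop
vertex -1.032 -0.67 0.878
vertex -1.531 0.32 0.486
vertex -1.578 -0.624 0.918
endloop
endfacet
facet normal -0.046 -0.909 0.415
outer loop
vertex -1.032 -0.67 0.878
vertex -1.578 -0.624 0.918
vertex -1.354 -0.842 0.466
endloop
endfacet
facet normal 0.045 0.908 -0.416
outer loop
vertex -1.531 0.32 0.486
vertex -1.306 0.102 0.034
vertex -1.853 0.148 0.075
endloop
endfacet
facet normal -0.809 0.277 0.518
outer loop
vertex -1.531 0.32 0.486
vertex -1.853 0.148 0.075
vertex -1.578 -0.624 0.918
endloop
endfacet
facet normal -0.810 0.277 0.518
outer loop
vertex -1.578 -0.624 0.918
vertex -1.853 0.148 0.075
vertex -1.9 -0.797 0.507
endloop
endfacet
facet normal -0.044 -0.908 0.416
outer loop
vertex -1.578 -0.624 0.918
vertex -1.9 -0.797 0.507
vertex -1.354 -0.842 0.466
endloop
endfacet
facet normal 0.045 0.909 -0.415
outer loop
vertex -1.853 0.148 0.075
vertex -1.306 0.102 0.034
vertex -1.628 -0.07 -0.378
endloop
endfacet
facet normal -0.912 -0.133 -0.389
outer loop
vertex -1.853 0.148 0.075
vertex -1.628 -0.07 -0.378
vertex -1.9 -0.797 0.507
endloop
endfacet
facet normal -0.911 -0.133 -0.389
outer loop
vertex -1.9 -0.797 0.507
vertex -1.628 -0.07 -0.378
vertex -1.675 -1.015 0.055
endloop
endfacet
facet normal -0.044 -0.908 0.416
outer loop
vertex -1.9 -0.797 0.507
vertex -1.675 -1.015 0.055
vertex -1.354 -0.842 0.466
endloop
endfacet
facet normal 0.046 0.909 -0.415
outer loop
vertex -1.628 -0.07 -0.378
vertex -1.306 0.102 0.034
vertex -1.082 -0.116 -0.418
endloop
endfacet
facet normal -0.101 -0.410 -0.906
outer loop
vertex -1.628 -0.07 -0.378
vertex -1.082 -0.116 -0.418
vertex -1.675 -1.015 0.055
endloop
endfacet
facet normal -0.102 -0.410 -0.906
outer loop
vertex -1.675 -1.015 0.055
vertex -1.082 -0.116 -0.418
vertex -1.129 -1.06 0.014
endloop
endfacet
facet normal -0.044 -0.908 0.416
outer loop
vertex -1.675 -1.015 0.055
vertex -1.129 -1.06 0.014
vertex -1.354 -0.842 0.466
endloop
endfacet
facet normal -0.664 0.332 -0.670
outer loop
vertex -1.627 4.081 2.951
vertex -1.211 4.868 2.928
vertex -0.366 3.37 1.348
endloop
endfacet
facet normal -0.467 -0.884 0.025
outer loop
vertex 0.431 2.972 2.152
vertex -1.627 4.081 2.951
vertex -0.366 3.37 1.348
endloop
endfacet
facet normal -0.664 0.332 -0.670
outer loop
vertex -0.366 3.37 1.348
vertex -1.211 4.868 2.928
vertex 0.05 4.157 1.325
endloop
endfacet
facet normal 0.584 -0.330 -0.742
outer loop
vertex 0.05 4.157 1.325
vertex 0.431 2.972 2.152
vertex -0.366 3.37 1.348
endloop
endfacet
facet normal -0.584 0.330 0.742
outer loop
vertex -1.627 4.081 2.951
vertex -0.414 4.47 3.732
vertex -1.211 4.868 2.928
endloop
endfacet
facet normal -0.467 -0.884 0.025
outer loop
vertex -0.83 3.683 3.755
vertex -1.627 4.081 2.951
vertex 0.431 2.972 2.152
endloop
endfacet
facet normal -0.584 0.330 0.742
outer loop
vertex -0.83 3.683 3.755
vertex -0.414 4.47 3.732
vertex -1.627 4.081 2.951
endloop
endfacet
facet normal 0.467 0.884 -0.025
outer loop
vertex -1.211 4.868 2.928
vertex -0.414 4.47 3.732
vertex 0.05 4.157 1.325
endloop
endfacet
facet normal 0.584 -0.330 -0.742
outer loop
vertex 0.847 3.759 2.129
vertex 0.431 2.972 2.152
vertex 0.05 4.157 1.325
endloop
endfacet
facet normal 0.467 0.884 -0.025
outer loop
vertex 0.05 4.157 1.325
vertex -0.414 4.47 3.732
vertex 0.847 3.759 2.129
endloop
endfacet
facet normal 0.664 -0.332 0.670
outer loop
vertex 0.847 3.759 2.129
vertex -0.83 3.683 3.755
vertex 0.431 2.972 2.152
endloop
endfacet
facet normal 0.664 -0.332 0.670
outer loop
vertex -0.414 4.47 3.732
vertex -0.83 3.683 3.755
vertex 0.847 3.759 2.129
endloop
endfacet

endsolid


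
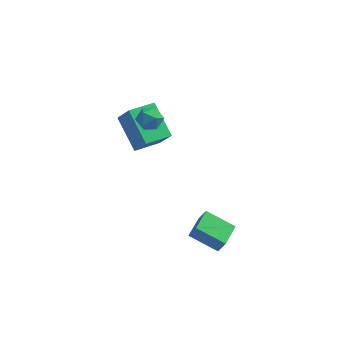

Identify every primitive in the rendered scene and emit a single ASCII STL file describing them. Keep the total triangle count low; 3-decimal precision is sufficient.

solid 
facet normal -0.889 0.216 0.404
outer loop
vertex -0.821 -3.823 -2.787
vertex -0.505 -2.668 -2.71
vertex -1.17 -3.672 -3.635
endloop
endfacet
facet normal -0.263 -0.963 -0.063
outer loop
vertex 0.225 -4.012 -4.27
vertex -0.821 -3.823 -2.787
vertex -1.17 -3.672 -3.635
endloop
endfacet
facet normal -0.889 0.217 0.404
outer loop
vertex -1.17 -3.672 -3.635
vertex -0.505 -2.668 -2.71
vertex -0.854 -2.517 -3.559
endloop
endfacet
facet normal -0.376 0.163 -0.912
outer loop
vertex -0.854 -2.517 -3.559
vertex 0.225 -4.012 -4.27
vertex -1.17 -3.672 -3.635
endloop
endfacet
facet normal 0.375 -0.164 0.912
outer loop
vertex -0.821 -3.823 -2.787
vertex 0.89 -3.008 -3.345
vertex -0.505 -2.668 -2.71
endloop
endfacet
facet normal -0.263 -0.963 -0.063
outer loop
vertex 0.574 -4.163 -3.421
vertex -0.821 -3.823 -2.787
vertex 0.225 -4.012 -4.27
endloop
endfacet
facet normal 0.375 -0.163 0.913
outer loop
vertex 0.574 -4.163 -3.421
vertex 0.89 -3.008 -3.345
vertex -0.821 -3.823 -2.787
endloop
endfacet
facet normal 0.263 0.963 0.063
outer loop
vertex -0.505 -2.668 -2.71
vertex 0.89 -3.008 -3.345
vertex -0.854 -2.517 -3.559
endloop
endfacet
facet normal -0.375 0.163 -0.913
outer loop
vertex 0.541 -2.857 -4.193
vertex 0.225 -4.012 -4.27
vertex -0.854 -2.517 -3.559
endloop
endfacet
facet normal 0.263 0.963 0.063
outer loop
vertex -0.854 -2.517 -3.559
vertex 0.89 -3.008 -3.345
vertex 0.541 -2.857 -4.193
endloop
endfacet
facet normal 0.889 -0.216 -0.404
outer loop
vertex 0.541 -2.857 -4.193
vertex 0.574 -4.163 -3.421
vertex 0.225 -4.012 -4.27
endloop
endfacet
facet normal 0.889 -0.217 -0.404
outer loop
vertex 0.89 -3.008 -3.345
vertex 0.574 -4.163 -3.421
vertex 0.541 -2.857 -4.193
endloop
endfacet
facet normal -0.472 0.299 -0.829
outer loop
vertex -4.909 -0.315 1.381
vertex -3.885 0.639 1.143
vertex -3.929 -1.622 0.352
endloop
endfacet
facet normal -0.721 -0.672 0.167
outer loop
vertex -3.335 -1.999 1.397
vertex -4.909 -0.315 1.381
vertex -3.929 -1.622 0.352
endloop
endfacet
facet normal -0.472 0.299 -0.829
outer loop
vertex -3.929 -1.622 0.352
vertex -3.885 0.639 1.143
vertex -2.905 -0.667 0.114
endloop
endfacet
facet normal 0.508 -0.677 -0.533
outer loop
vertex -2.905 -0.667 0.114
vertex -3.335 -1.999 1.397
vertex -3.929 -1.622 0.352
endloop
endfacet
facet normal -0.507 0.677 0.533
outer loop
vertex -4.909 -0.315 1.381
vertex -3.291 0.262 2.188
vertex -3.885 0.639 1.143
endloop
endfacet
facet normal -0.721 -0.672 0.167
outer loop
vertex -4.315 -0.693 2.426
vertex -4.909 -0.315 1.381
vertex -3.335 -1.999 1.397
endloop
endfacet
facet normal -0.507 0.677 0.533
outer loop
vertex -4.315 -0.693 2.426
vertex -3.291 0.262 2.188
vertex -4.909 -0.315 1.381
endloop
endfacet
facet normal 0.721 0.673 -0.167
outer loop
vertex -3.885 0.639 1.143
vertex -3.291 0.262 2.188
vertex -2.905 -0.667 0.114
endloop
endfacet
facet normal 0.507 -0.677 -0.533
outer loop
vertex -2.311 -1.045 1.159
vertex -3.335 -1.999 1.397
vertex -2.905 -0.667 0.114
endloop
endfacet
facet normal 0.721 0.672 -0.167
outer loop
vertex -2.905 -0.667 0.114
vertex -3.291 0.262 2.188
vertex -2.311 -1.045 1.159
endloop
endfacet
facet normal 0.472 -0.299 0.829
outer loop
vertex -2.311 -1.045 1.159
vertex -4.315 -0.693 2.426
vertex -3.335 -1.999 1.397
endloop
endfacet
facet normal 0.472 -0.299 0.829
outer loop
vertex -3.291 0.262 2.188
vertex -4.315 -0.693 2.426
vertex -2.311 -1.045 1.159
endloop
endfacet
facet normal -0.889 0.442 -0.123
outer loop
vertex -3.592 -1.127 2.345
vertex -3.879 -1.589 2.759
vertex -3.626 -1.009 3.017
endloop
endfacet
facet normal -0.358 0.916 -0.179
outer loop
vertex -3.592 -1.127 2.345
vertex -3.626 -1.009 3.017
vertex -3.057 -0.854 2.671
endloop
endfacet
facet normal 0.072 0.704 -0.707
outer loop
vertex -3.592 -1.127 2.345
vertex -3.057 -0.854 2.671
vertex -2.959 -1.338 2.199
endloop
endfacet
facet normal -0.192 0.098 -0.976
outer loop
vertex -3.592 -1.127 2.345
vertex -2.959 -1.338 2.199
vertex -3.466 -1.793 2.253
endloop
endfacet
facet normal -0.786 -0.064 -0.616
outer loop
vertex -3.592 -1.127 2.345
vertex -3.466 -1.793 2.253
vertex -3.879 -1.589 2.759
endloop
endfacet
facet normal 0.015 0.903 0.429
outer loop
vertex -3.057 -0.854 2.671
vertex -3.626 -1.009 3.017
vertex -3.014 -1.147 3.287
endloop
endfacet
facet normal -0.843 0.136 0.521
outer loop
vertex -3.626 -1.009 3.017
vertex -3.879 -1.589 2.759
vertex -3.521 -1.602 3.341
endloop
endfacet
facet normal -0.677 -0.682 -0.277
outer loop
vertex -3.879 -1.589 2.759
vertex -3.466 -1.793 2.253
vertex -3.423 -2.086 2.869
endloop
endfacet
facet normal 0.285 -0.420 -0.861
outer loop
vertex -3.466 -1.793 2.253
vertex -2.959 -1.338 2.199
vertex -2.854 -1.931 2.523
endloop
endfacet
facet normal 0.712 0.559 -0.425
outer loop
vertex -2.959 -1.338 2.199
vertex -3.057 -0.854 2.671
vertex -2.601 -1.351 2.781
endloop
endfacet
facet normal 0.192 -0.098 0.976
outer loop
vertex -2.888 -1.813 3.195
vertex -3.014 -1.147 3.287
vertex -3.521 -1.602 3.341
endloop
endfacet
facet normal -0.072 -0.704 0.707
outer loop
vertex -2.888 -1.813 3.195
vertex -3.521 -1.602 3.341
vertex -3.423 -2.086 2.869
endloop
endfacet
facet normal 0.358 -0.916 0.179
outer loop
vertex -2.888 -1.813 3.195
vertex -3.423 -2.086 2.869
vertex -2.854 -1.931 2.523
endloop
endfacet
facet normal 0.889 -0.442 0.123
outer loop
vertex -2.888 -1.813 3.195
vertex -2.854 -1.931 2.523
vertex -2.601 -1.351 2.781
endloop
endfacet
facet normal 0.786 0.064 0.616
outer loop
vertex -2.888 -1.813 3.195
vertex -2.601 -1.351 2.781
vertex -3.014 -1.147 3.287
endloop
endfacet
facet normal -0.285 0.420 0.861
outer loop
vertex -3.521 -1.602 3.341
vertex -3.014 -1.147 3.287
vertex -3.626 -1.009 3.017
endloop
endfacet
facet normal -0.712 -0.559 0.425
outer loop
vertex -3.423 -2.086 2.869
vertex -3.521 -1.602 3.341
vertex -3.879 -1.589 2.759
endloop
endfacet
facet normal -0.015 -0.903 -0.429
outer loop
vertex -2.854 -1.931 2.523
vertex -3.423 -2.086 2.869
vertex -3.466 -1.793 2.253
endloop
endfacet
facet normal 0.843 -0.136 -0.521
outer loop
vertex -2.601 -1.351 2.781
vertex -2.854 -1.931 2.523
vertex -2.959 -1.338 2.199
endloop
endfacet
facet normal 0.677 0.682 0.277
outer loop
vertex -3.014 -1.147 3.287
vertex -2.601 -1.351 2.781
vertex -3.057 -0.854 2.671
endloop
endfacet

endsolid


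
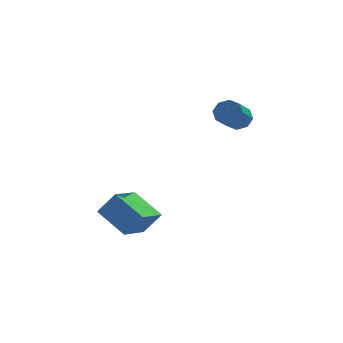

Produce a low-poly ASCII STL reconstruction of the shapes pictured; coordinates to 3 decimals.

solid 
facet normal -0.595 0.031 -0.803
outer loop
vertex -4.232 -1.179 -2.5
vertex -3.226 0.496 -3.182
vertex -2.869 -2.428 -3.558
endloop
endfacet
facet normal -0.486 -0.809 0.330
outer loop
vertex -1.934 -2.476 -2.298
vertex -4.232 -1.179 -2.5
vertex -2.869 -2.428 -3.558
endloop
endfacet
facet normal -0.596 0.030 -0.803
outer loop
vertex -2.869 -2.428 -3.558
vertex -3.226 0.496 -3.182
vertex -1.863 -0.753 -4.241
endloop
endfacet
facet normal 0.639 -0.587 -0.497
outer loop
vertex -1.863 -0.753 -4.241
vertex -1.934 -2.476 -2.298
vertex -2.869 -2.428 -3.558
endloop
endfacet
facet normal -0.640 0.586 0.497
outer loop
vertex -4.232 -1.179 -2.5
vertex -2.291 0.448 -1.922
vertex -3.226 0.496 -3.182
endloop
endfacet
facet normal -0.486 -0.810 0.329
outer loop
vertex -3.297 -1.227 -1.239
vertex -4.232 -1.179 -2.5
vertex -1.934 -2.476 -2.298
endloop
endfacet
facet normal -0.640 0.587 0.497
outer loop
vertex -3.297 -1.227 -1.239
vertex -2.291 0.448 -1.922
vertex -4.232 -1.179 -2.5
endloop
endfacet
facet normal 0.486 0.810 -0.330
outer loop
vertex -3.226 0.496 -3.182
vertex -2.291 0.448 -1.922
vertex -1.863 -0.753 -4.241
endloop
endfacet
facet normal 0.640 -0.586 -0.497
outer loop
vertex -0.928 -0.801 -2.98
vertex -1.934 -2.476 -2.298
vertex -1.863 -0.753 -4.241
endloop
endfacet
facet normal 0.486 0.809 -0.330
outer loop
vertex -1.863 -0.753 -4.241
vertex -2.291 0.448 -1.922
vertex -0.928 -0.801 -2.98
endloop
endfacet
facet normal 0.595 -0.031 0.803
outer loop
vertex -0.928 -0.801 -2.98
vertex -3.297 -1.227 -1.239
vertex -1.934 -2.476 -2.298
endloop
endfacet
facet normal 0.595 -0.030 0.803
outer loop
vertex -2.291 0.448 -1.922
vertex -3.297 -1.227 -1.239
vertex -0.928 -0.801 -2.98
endloop
endfacet
facet normal 0.358 0.750 -0.556
outer loop
vertex 3.919 1.776 2.79
vertex 3.163 2.084 2.718
vertex 3.781 2.182 3.248
endloop
endfacet
facet normal 0.907 -0.139 0.397
outer loop
vertex 3.919 1.776 2.79
vertex 3.781 2.182 3.248
vertex 3.274 0.428 3.794
endloop
endfacet
facet normal 0.907 -0.139 0.397
outer loop
vertex 3.274 0.428 3.794
vertex 3.781 2.182 3.248
vertex 3.136 0.834 4.251
endloop
endfacet
facet normal -0.358 -0.749 0.557
outer loop
vertex 3.274 0.428 3.794
vertex 3.136 0.834 4.251
vertex 2.517 0.736 3.722
endloop
endfacet
facet normal 0.359 0.749 -0.557
outer loop
vertex 3.781 2.182 3.248
vertex 3.163 2.084 2.718
vertex 3.28 2.531 3.395
endloop
endfacet
facet normal 0.485 0.361 0.797
outer loop
vertex 3.781 2.182 3.248
vertex 3.28 2.531 3.395
vertex 3.136 0.834 4.251
endloop
endfacet
facet normal 0.486 0.360 0.796
outer loop
vertex 3.136 0.834 4.251
vertex 3.28 2.531 3.395
vertex 2.635 1.183 4.399
endloop
endfacet
facet normal -0.358 -0.749 0.557
outer loop
vertex 3.136 0.834 4.251
vertex 2.635 1.183 4.399
vertex 2.517 0.736 3.722
endloop
endfacet
facet normal 0.358 0.749 -0.557
outer loop
vertex 3.28 2.531 3.395
vertex 3.163 2.084 2.718
vertex 2.711 2.618 3.146
endloop
endfacet
facet normal -0.220 0.648 0.729
outer loop
vertex 3.28 2.531 3.395
vertex 2.711 2.618 3.146
vertex 2.635 1.183 4.399
endloop
endfacet
facet normal -0.221 0.648 0.729
outer loop
vertex 2.635 1.183 4.399
vertex 2.711 2.618 3.146
vertex 2.066 1.27 4.149
endloop
endfacet
facet normal -0.359 -0.749 0.557
outer loop
vertex 2.635 1.183 4.399
vertex 2.066 1.27 4.149
vertex 2.517 0.736 3.722
endloop
endfacet
facet normal 0.358 0.749 -0.557
outer loop
vertex 2.711 2.618 3.146
vertex 3.163 2.084 2.718
vertex 2.406 2.392 2.646
endloop
endfacet
facet normal -0.797 0.556 0.235
outer loop
vertex 2.711 2.618 3.146
vertex 2.406 2.392 2.646
vertex 2.066 1.27 4.149
endloop
endfacet
facet normal -0.797 0.556 0.235
outer loop
vertex 2.066 1.27 4.149
vertex 2.406 2.392 2.646
vertex 1.761 1.044 3.65
endloop
endfacet
facet normal -0.358 -0.749 0.558
outer loop
vertex 2.066 1.27 4.149
vertex 1.761 1.044 3.65
vertex 2.517 0.736 3.722
endloop
endfacet
facet normal 0.358 0.749 -0.557
outer loop
vertex 2.406 2.392 2.646
vertex 3.163 2.084 2.718
vertex 2.544 1.986 2.189
endloop
endfacet
facet normal -0.907 0.138 -0.397
outer loop
vertex 2.406 2.392 2.646
vertex 2.544 1.986 2.189
vertex 1.761 1.044 3.65
endloop
endfacet
facet normal -0.907 0.139 -0.397
outer loop
vertex 1.761 1.044 3.65
vertex 2.544 1.986 2.189
vertex 1.899 0.638 3.192
endloop
endfacet
facet normal -0.358 -0.750 0.556
outer loop
vertex 1.761 1.044 3.65
vertex 1.899 0.638 3.192
vertex 2.517 0.736 3.722
endloop
endfacet
facet normal 0.358 0.749 -0.557
outer loop
vertex 2.544 1.986 2.189
vertex 3.163 2.084 2.718
vertex 3.045 1.637 2.041
endloop
endfacet
facet normal -0.486 -0.360 -0.796
outer loop
vertex 2.544 1.986 2.189
vertex 3.045 1.637 2.041
vertex 1.899 0.638 3.192
endloop
endfacet
facet normal -0.485 -0.361 -0.796
outer loop
vertex 1.899 0.638 3.192
vertex 3.045 1.637 2.041
vertex 2.4 0.289 3.045
endloop
endfacet
facet normal -0.359 -0.749 0.557
outer loop
vertex 1.899 0.638 3.192
vertex 2.4 0.289 3.045
vertex 2.517 0.736 3.722
endloop
endfacet
facet normal 0.359 0.749 -0.557
outer loop
vertex 3.045 1.637 2.041
vertex 3.163 2.084 2.718
vertex 3.614 1.55 2.291
endloop
endfacet
facet normal 0.221 -0.648 -0.729
outer loop
vertex 3.045 1.637 2.041
vertex 3.614 1.55 2.291
vertex 2.4 0.289 3.045
endloop
endfacet
facet normal 0.220 -0.648 -0.729
outer loop
vertex 2.4 0.289 3.045
vertex 3.614 1.55 2.291
vertex 2.969 0.202 3.294
endloop
endfacet
facet normal -0.358 -0.749 0.557
outer loop
vertex 2.4 0.289 3.045
vertex 2.969 0.202 3.294
vertex 2.517 0.736 3.722
endloop
endfacet
facet normal 0.358 0.749 -0.558
outer loop
vertex 3.614 1.55 2.291
vertex 3.163 2.084 2.718
vertex 3.919 1.776 2.79
endloop
endfacet
facet normal 0.797 -0.556 -0.235
outer loop
vertex 3.614 1.55 2.291
vertex 3.919 1.776 2.79
vertex 2.969 0.202 3.294
endloop
endfacet
facet normal 0.797 -0.556 -0.235
outer loop
vertex 2.969 0.202 3.294
vertex 3.919 1.776 2.79
vertex 3.274 0.428 3.794
endloop
endfacet
facet normal -0.358 -0.749 0.557
outer loop
vertex 2.969 0.202 3.294
vertex 3.274 0.428 3.794
vertex 2.517 0.736 3.722
endloop
endfacet

endsolid


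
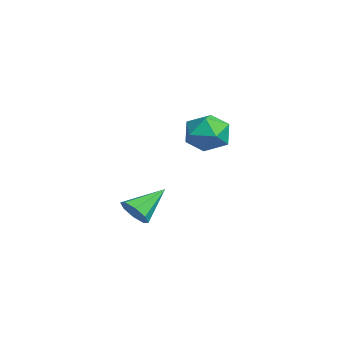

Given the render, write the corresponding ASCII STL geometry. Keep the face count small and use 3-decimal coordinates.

solid 
facet normal -0.275 -0.264 0.925
outer loop
vertex -4.208 2.543 4.319
vertex -4.014 1.402 4.051
vertex -3.136 2.064 4.501
endloop
endfacet
facet normal 0.017 0.388 0.922
outer loop
vertex -4.208 2.543 4.319
vertex -3.136 2.064 4.501
vertex -3.229 3.157 4.043
endloop
endfacet
facet normal -0.365 0.798 0.481
outer loop
vertex -4.208 2.543 4.319
vertex -3.229 3.157 4.043
vertex -4.165 3.17 3.311
endloop
endfacet
facet normal -0.892 0.400 0.211
outer loop
vertex -4.208 2.543 4.319
vertex -4.165 3.17 3.311
vertex -4.65 2.085 3.316
endloop
endfacet
facet normal -0.836 -0.256 0.485
outer loop
vertex -4.208 2.543 4.319
vertex -4.65 2.085 3.316
vertex -4.014 1.402 4.051
endloop
endfacet
facet normal 0.678 0.333 0.656
outer loop
vertex -3.229 3.157 4.043
vertex -3.136 2.064 4.501
vertex -2.43 2.395 3.604
endloop
endfacet
facet normal 0.205 -0.722 0.661
outer loop
vertex -3.136 2.064 4.501
vertex -4.014 1.402 4.051
vertex -2.915 1.31 3.609
endloop
endfacet
facet normal -0.704 -0.709 -0.050
outer loop
vertex -4.014 1.402 4.051
vertex -4.65 2.085 3.316
vertex -3.851 1.323 2.877
endloop
endfacet
facet normal -0.794 0.353 -0.495
outer loop
vertex -4.65 2.085 3.316
vertex -4.165 3.17 3.311
vertex -3.944 2.416 2.419
endloop
endfacet
facet normal 0.060 0.996 -0.059
outer loop
vertex -4.165 3.17 3.311
vertex -3.229 3.157 4.043
vertex -3.066 3.078 2.869
endloop
endfacet
facet normal 0.892 -0.400 -0.211
outer loop
vertex -2.872 1.937 2.601
vertex -2.43 2.395 3.604
vertex -2.915 1.31 3.609
endloop
endfacet
facet normal 0.365 -0.798 -0.481
outer loop
vertex -2.872 1.937 2.601
vertex -2.915 1.31 3.609
vertex -3.851 1.323 2.877
endloop
endfacet
facet normal -0.017 -0.388 -0.922
outer loop
vertex -2.872 1.937 2.601
vertex -3.851 1.323 2.877
vertex -3.944 2.416 2.419
endloop
endfacet
facet normal 0.275 0.264 -0.925
outer loop
vertex -2.872 1.937 2.601
vertex -3.944 2.416 2.419
vertex -3.066 3.078 2.869
endloop
endfacet
facet normal 0.836 0.256 -0.485
outer loop
vertex -2.872 1.937 2.601
vertex -3.066 3.078 2.869
vertex -2.43 2.395 3.604
endloop
endfacet
facet normal 0.794 -0.353 0.495
outer loop
vertex -2.915 1.31 3.609
vertex -2.43 2.395 3.604
vertex -3.136 2.064 4.501
endloop
endfacet
facet normal -0.060 -0.996 0.059
outer loop
vertex -3.851 1.323 2.877
vertex -2.915 1.31 3.609
vertex -4.014 1.402 4.051
endloop
endfacet
facet normal -0.678 -0.333 -0.656
outer loop
vertex -3.944 2.416 2.419
vertex -3.851 1.323 2.877
vertex -4.65 2.085 3.316
endloop
endfacet
facet normal -0.205 0.722 -0.661
outer loop
vertex -3.066 3.078 2.869
vertex -3.944 2.416 2.419
vertex -4.165 3.17 3.311
endloop
endfacet
facet normal 0.704 0.709 0.050
outer loop
vertex -2.43 2.395 3.604
vertex -3.066 3.078 2.869
vertex -3.229 3.157 4.043
endloop
endfacet
facet normal 0.349 -0.765 -0.542
outer loop
vertex 2.526 -1.636 0.978
vertex 1.792 -1.953 0.952
vertex 2.204 -1.441 0.495
endloop
endfacet
facet normal 0.589 0.805 -0.067
outer loop
vertex 2.526 -1.636 0.978
vertex 2.204 -1.441 0.495
vertex 1.148 -0.547 1.948
endloop
endfacet
facet normal 0.349 -0.765 -0.542
outer loop
vertex 2.204 -1.441 0.495
vertex 1.792 -1.953 0.952
vertex 1.64 -1.546 0.28
endloop
endfacet
facet normal 0.033 0.862 -0.506
outer loop
vertex 2.204 -1.441 0.495
vertex 1.64 -1.546 0.28
vertex 1.148 -0.547 1.948
endloop
endfacet
facet normal 0.351 -0.764 -0.542
outer loop
vertex 1.64 -1.546 0.28
vertex 1.792 -1.953 0.952
vertex 1.166 -1.89 0.458
endloop
endfacet
facet normal -0.619 0.579 -0.530
outer loop
vertex 1.64 -1.546 0.28
vertex 1.166 -1.89 0.458
vertex 1.148 -0.547 1.948
endloop
endfacet
facet normal 0.350 -0.765 -0.541
outer loop
vertex 1.166 -1.89 0.458
vertex 1.792 -1.953 0.952
vertex 1.058 -2.27 0.925
endloop
endfacet
facet normal -0.984 0.126 -0.125
outer loop
vertex 1.166 -1.89 0.458
vertex 1.058 -2.27 0.925
vertex 1.148 -0.547 1.948
endloop
endfacet
facet normal 0.350 -0.764 -0.542
outer loop
vertex 1.058 -2.27 0.925
vertex 1.792 -1.953 0.952
vertex 1.38 -2.465 1.408
endloop
endfacet
facet normal -0.850 -0.236 0.471
outer loop
vertex 1.058 -2.27 0.925
vertex 1.38 -2.465 1.408
vertex 1.148 -0.547 1.948
endloop
endfacet
facet normal 0.350 -0.764 -0.542
outer loop
vertex 1.38 -2.465 1.408
vertex 1.792 -1.953 0.952
vertex 1.944 -2.36 1.624
endloop
endfacet
facet normal -0.294 -0.292 0.910
outer loop
vertex 1.38 -2.465 1.408
vertex 1.944 -2.36 1.624
vertex 1.148 -0.547 1.948
endloop
endfacet
facet normal 0.350 -0.764 -0.542
outer loop
vertex 1.944 -2.36 1.624
vertex 1.792 -1.953 0.952
vertex 2.418 -2.016 1.445
endloop
endfacet
facet normal 0.359 -0.009 0.933
outer loop
vertex 1.944 -2.36 1.624
vertex 2.418 -2.016 1.445
vertex 1.148 -0.547 1.948
endloop
endfacet
facet normal 0.349 -0.765 -0.541
outer loop
vertex 2.418 -2.016 1.445
vertex 1.792 -1.953 0.952
vertex 2.526 -1.636 0.978
endloop
endfacet
facet normal 0.723 0.444 0.529
outer loop
vertex 2.418 -2.016 1.445
vertex 2.526 -1.636 0.978
vertex 1.148 -0.547 1.948
endloop
endfacet

endsolid


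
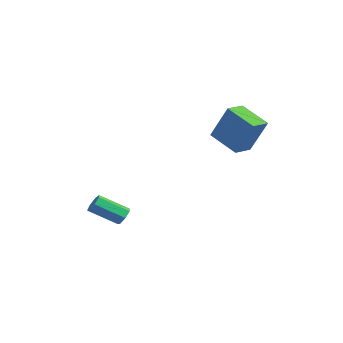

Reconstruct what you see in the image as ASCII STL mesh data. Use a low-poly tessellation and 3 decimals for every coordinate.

solid 
facet normal 0.532 0.664 -0.526
outer loop
vertex -2.431 -3.607 -3.005
vertex -2.688 -3.181 -2.727
vertex -2.208 -3.457 -2.59
endloop
endfacet
facet normal 0.718 -0.683 -0.139
outer loop
vertex -2.431 -3.607 -3.005
vertex -2.208 -3.457 -2.59
vertex -3.355 -4.764 -2.092
endloop
endfacet
facet normal 0.718 -0.683 -0.139
outer loop
vertex -3.355 -4.764 -2.092
vertex -2.208 -3.457 -2.59
vertex -3.132 -4.614 -1.677
endloop
endfacet
facet normal -0.530 -0.665 0.525
outer loop
vertex -3.355 -4.764 -2.092
vertex -3.132 -4.614 -1.677
vertex -3.612 -4.339 -1.813
endloop
endfacet
facet normal 0.532 0.664 -0.525
outer loop
vertex -2.208 -3.457 -2.59
vertex -2.688 -3.181 -2.727
vertex -2.347 -3.099 -2.278
endloop
endfacet
facet normal 0.799 -0.187 0.571
outer loop
vertex -2.208 -3.457 -2.59
vertex -2.347 -3.099 -2.278
vertex -3.132 -4.614 -1.677
endloop
endfacet
facet normal 0.800 -0.188 0.570
outer loop
vertex -3.132 -4.614 -1.677
vertex -2.347 -3.099 -2.278
vertex -3.271 -4.257 -1.364
endloop
endfacet
facet normal -0.530 -0.666 0.524
outer loop
vertex -3.132 -4.614 -1.677
vertex -3.271 -4.257 -1.364
vertex -3.612 -4.339 -1.813
endloop
endfacet
facet normal 0.531 0.666 -0.525
outer loop
vertex -2.347 -3.099 -2.278
vertex -2.688 -3.181 -2.727
vertex -2.742 -2.804 -2.303
endloop
endfacet
facet normal 0.280 0.447 0.850
outer loop
vertex -2.347 -3.099 -2.278
vertex -2.742 -2.804 -2.303
vertex -3.271 -4.257 -1.364
endloop
endfacet
facet normal 0.279 0.448 0.850
outer loop
vertex -3.271 -4.257 -1.364
vertex -2.742 -2.804 -2.303
vertex -3.667 -3.961 -1.39
endloop
endfacet
facet normal -0.531 -0.665 0.525
outer loop
vertex -3.271 -4.257 -1.364
vertex -3.667 -3.961 -1.39
vertex -3.612 -4.339 -1.813
endloop
endfacet
facet normal 0.532 0.665 -0.524
outer loop
vertex -2.742 -2.804 -2.303
vertex -2.688 -3.181 -2.727
vertex -3.097 -2.792 -2.648
endloop
endfacet
facet normal -0.451 0.747 0.490
outer loop
vertex -2.742 -2.804 -2.303
vertex -3.097 -2.792 -2.648
vertex -3.667 -3.961 -1.39
endloop
endfacet
facet normal -0.452 0.746 0.489
outer loop
vertex -3.667 -3.961 -1.39
vertex -3.097 -2.792 -2.648
vertex -4.021 -3.95 -1.734
endloop
endfacet
facet normal -0.531 -0.665 0.525
outer loop
vertex -3.667 -3.961 -1.39
vertex -4.021 -3.95 -1.734
vertex -3.612 -4.339 -1.813
endloop
endfacet
facet normal 0.531 0.665 -0.526
outer loop
vertex -3.097 -2.792 -2.648
vertex -2.688 -3.181 -2.727
vertex -3.144 -3.074 -3.052
endloop
endfacet
facet normal -0.842 0.483 -0.239
outer loop
vertex -3.097 -2.792 -2.648
vertex -3.144 -3.074 -3.052
vertex -4.021 -3.95 -1.734
endloop
endfacet
facet normal -0.842 0.484 -0.239
outer loop
vertex -4.021 -3.95 -1.734
vertex -3.144 -3.074 -3.052
vertex -4.068 -4.231 -2.138
endloop
endfacet
facet normal -0.531 -0.665 0.525
outer loop
vertex -4.021 -3.95 -1.734
vertex -4.068 -4.231 -2.138
vertex -3.612 -4.339 -1.813
endloop
endfacet
facet normal 0.530 0.666 -0.525
outer loop
vertex -3.144 -3.074 -3.052
vertex -2.688 -3.181 -2.727
vertex -2.847 -3.436 -3.211
endloop
endfacet
facet normal -0.598 -0.145 -0.788
outer loop
vertex -3.144 -3.074 -3.052
vertex -2.847 -3.436 -3.211
vertex -4.068 -4.231 -2.138
endloop
endfacet
facet normal -0.599 -0.143 -0.788
outer loop
vertex -4.068 -4.231 -2.138
vertex -2.847 -3.436 -3.211
vertex -3.771 -4.594 -2.298
endloop
endfacet
facet normal -0.531 -0.666 0.524
outer loop
vertex -4.068 -4.231 -2.138
vertex -3.771 -4.594 -2.298
vertex -3.612 -4.339 -1.813
endloop
endfacet
facet normal 0.533 0.664 -0.525
outer loop
vertex -2.847 -3.436 -3.211
vertex -2.688 -3.181 -2.727
vertex -2.431 -3.607 -3.005
endloop
endfacet
facet normal 0.096 -0.662 -0.743
outer loop
vertex -2.847 -3.436 -3.211
vertex -2.431 -3.607 -3.005
vertex -3.771 -4.594 -2.298
endloop
endfacet
facet normal 0.097 -0.663 -0.742
outer loop
vertex -3.771 -4.594 -2.298
vertex -2.431 -3.607 -3.005
vertex -3.355 -4.764 -2.092
endloop
endfacet
facet normal -0.531 -0.665 0.524
outer loop
vertex -3.771 -4.594 -2.298
vertex -3.355 -4.764 -2.092
vertex -3.612 -4.339 -1.813
endloop
endfacet
facet normal -0.892 -0.138 0.430
outer loop
vertex -1.135 2.027 3.837
vertex -1.36 3.159 3.732
vertex -2.022 1.667 1.879
endloop
endfacet
facet normal 0.195 -0.977 0.091
outer loop
vertex -0.38 1.921 1.088
vertex -1.135 2.027 3.837
vertex -2.022 1.667 1.879
endloop
endfacet
facet normal -0.892 -0.138 0.430
outer loop
vertex -2.022 1.667 1.879
vertex -1.36 3.159 3.732
vertex -2.248 2.8 1.773
endloop
endfacet
facet normal -0.407 -0.165 -0.898
outer loop
vertex -2.248 2.8 1.773
vertex -0.38 1.921 1.088
vertex -2.022 1.667 1.879
endloop
endfacet
facet normal 0.407 0.164 0.898
outer loop
vertex -1.135 2.027 3.837
vertex 0.282 3.413 2.941
vertex -1.36 3.159 3.732
endloop
endfacet
facet normal 0.194 -0.977 0.091
outer loop
vertex 0.508 2.28 3.047
vertex -1.135 2.027 3.837
vertex -0.38 1.921 1.088
endloop
endfacet
facet normal 0.407 0.165 0.899
outer loop
vertex 0.508 2.28 3.047
vertex 0.282 3.413 2.941
vertex -1.135 2.027 3.837
endloop
endfacet
facet normal -0.195 0.977 -0.091
outer loop
vertex -1.36 3.159 3.732
vertex 0.282 3.413 2.941
vertex -2.248 2.8 1.773
endloop
endfacet
facet normal -0.407 -0.164 -0.899
outer loop
vertex -0.605 3.053 0.983
vertex -0.38 1.921 1.088
vertex -2.248 2.8 1.773
endloop
endfacet
facet normal -0.194 0.977 -0.092
outer loop
vertex -2.248 2.8 1.773
vertex 0.282 3.413 2.941
vertex -0.605 3.053 0.983
endloop
endfacet
facet normal 0.892 0.138 -0.430
outer loop
vertex -0.605 3.053 0.983
vertex 0.508 2.28 3.047
vertex -0.38 1.921 1.088
endloop
endfacet
facet normal 0.892 0.138 -0.430
outer loop
vertex 0.282 3.413 2.941
vertex 0.508 2.28 3.047
vertex -0.605 3.053 0.983
endloop
endfacet

endsolid


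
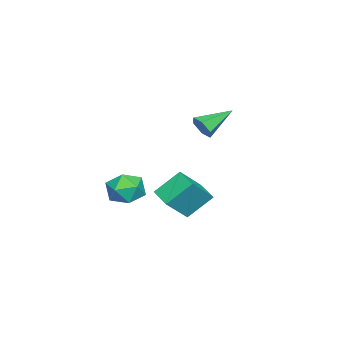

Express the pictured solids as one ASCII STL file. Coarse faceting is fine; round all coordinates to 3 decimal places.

solid 
facet normal -0.126 0.946 0.299
outer loop
vertex 1.734 -1.415 -1.959
vertex 1.335 -1.811 -0.876
vertex 2.524 -1.598 -1.048
endloop
endfacet
facet normal 0.408 0.896 -0.173
outer loop
vertex 1.734 -1.415 -1.959
vertex 2.524 -1.598 -1.048
vertex 2.809 -1.947 -2.182
endloop
endfacet
facet normal 0.144 0.616 -0.775
outer loop
vertex 1.734 -1.415 -1.959
vertex 2.809 -1.947 -2.182
vertex 1.796 -2.374 -2.71
endloop
endfacet
facet normal -0.551 0.492 -0.674
outer loop
vertex 1.734 -1.415 -1.959
vertex 1.796 -2.374 -2.71
vertex 0.885 -2.29 -1.903
endloop
endfacet
facet normal -0.718 0.696 -0.010
outer loop
vertex 1.734 -1.415 -1.959
vertex 0.885 -2.29 -1.903
vertex 1.335 -1.811 -0.876
endloop
endfacet
facet normal 0.892 0.443 0.088
outer loop
vertex 2.809 -1.947 -2.182
vertex 2.524 -1.598 -1.048
vertex 3.075 -2.67 -1.237
endloop
endfacet
facet normal 0.030 0.522 0.852
outer loop
vertex 2.524 -1.598 -1.048
vertex 1.335 -1.811 -0.876
vertex 2.164 -2.586 -0.43
endloop
endfacet
facet normal -0.929 0.118 0.352
outer loop
vertex 1.335 -1.811 -0.876
vertex 0.885 -2.29 -1.903
vertex 1.151 -3.013 -0.958
endloop
endfacet
facet normal -0.659 -0.211 -0.722
outer loop
vertex 0.885 -2.29 -1.903
vertex 1.796 -2.374 -2.71
vertex 1.436 -3.362 -2.092
endloop
endfacet
facet normal 0.466 -0.011 -0.885
outer loop
vertex 1.796 -2.374 -2.71
vertex 2.809 -1.947 -2.182
vertex 2.625 -3.149 -2.264
endloop
endfacet
facet normal 0.551 -0.492 0.674
outer loop
vertex 2.226 -3.545 -1.181
vertex 3.075 -2.67 -1.237
vertex 2.164 -2.586 -0.43
endloop
endfacet
facet normal -0.144 -0.616 0.775
outer loop
vertex 2.226 -3.545 -1.181
vertex 2.164 -2.586 -0.43
vertex 1.151 -3.013 -0.958
endloop
endfacet
facet normal -0.408 -0.896 0.173
outer loop
vertex 2.226 -3.545 -1.181
vertex 1.151 -3.013 -0.958
vertex 1.436 -3.362 -2.092
endloop
endfacet
facet normal 0.126 -0.946 -0.299
outer loop
vertex 2.226 -3.545 -1.181
vertex 1.436 -3.362 -2.092
vertex 2.625 -3.149 -2.264
endloop
endfacet
facet normal 0.718 -0.696 0.010
outer loop
vertex 2.226 -3.545 -1.181
vertex 2.625 -3.149 -2.264
vertex 3.075 -2.67 -1.237
endloop
endfacet
facet normal 0.659 0.211 0.722
outer loop
vertex 2.164 -2.586 -0.43
vertex 3.075 -2.67 -1.237
vertex 2.524 -1.598 -1.048
endloop
endfacet
facet normal -0.466 0.011 0.885
outer loop
vertex 1.151 -3.013 -0.958
vertex 2.164 -2.586 -0.43
vertex 1.335 -1.811 -0.876
endloop
endfacet
facet normal -0.892 -0.443 -0.088
outer loop
vertex 1.436 -3.362 -2.092
vertex 1.151 -3.013 -0.958
vertex 0.885 -2.29 -1.903
endloop
endfacet
facet normal -0.030 -0.522 -0.852
outer loop
vertex 2.625 -3.149 -2.264
vertex 1.436 -3.362 -2.092
vertex 1.796 -2.374 -2.71
endloop
endfacet
facet normal 0.929 -0.118 -0.352
outer loop
vertex 3.075 -2.67 -1.237
vertex 2.625 -3.149 -2.264
vertex 2.809 -1.947 -2.182
endloop
endfacet
facet normal 0.702 -0.576 -0.419
outer loop
vertex 1.351 1.605 3.727
vertex 0.841 1.433 3.108
vertex 1.342 2.08 3.059
endloop
endfacet
facet normal 0.450 0.730 0.513
outer loop
vertex 1.351 1.605 3.727
vertex 1.342 2.08 3.059
vertex -0.641 2.647 3.992
endloop
endfacet
facet normal 0.702 -0.575 -0.419
outer loop
vertex 1.342 2.08 3.059
vertex 0.841 1.433 3.108
vertex 0.832 1.909 2.44
endloop
endfacet
facet normal 0.105 0.933 -0.344
outer loop
vertex 1.342 2.08 3.059
vertex 0.832 1.909 2.44
vertex -0.641 2.647 3.992
endloop
endfacet
facet normal 0.703 -0.575 -0.419
outer loop
vertex 0.832 1.909 2.44
vertex 0.841 1.433 3.108
vertex 0.331 1.261 2.489
endloop
endfacet
facet normal -0.570 0.386 -0.725
outer loop
vertex 0.832 1.909 2.44
vertex 0.331 1.261 2.489
vertex -0.641 2.647 3.992
endloop
endfacet
facet normal 0.702 -0.576 -0.419
outer loop
vertex 0.331 1.261 2.489
vertex 0.841 1.433 3.108
vertex 0.34 0.786 3.157
endloop
endfacet
facet normal -0.899 -0.363 -0.246
outer loop
vertex 0.331 1.261 2.489
vertex 0.34 0.786 3.157
vertex -0.641 2.647 3.992
endloop
endfacet
facet normal 0.702 -0.575 -0.419
outer loop
vertex 0.34 0.786 3.157
vertex 0.841 1.433 3.108
vertex 0.85 0.957 3.776
endloop
endfacet
facet normal -0.553 -0.566 0.612
outer loop
vertex 0.34 0.786 3.157
vertex 0.85 0.957 3.776
vertex -0.641 2.647 3.992
endloop
endfacet
facet normal 0.703 -0.575 -0.419
outer loop
vertex 0.85 0.957 3.776
vertex 0.841 1.433 3.108
vertex 1.351 1.605 3.727
endloop
endfacet
facet normal 0.122 -0.019 0.992
outer loop
vertex 0.85 0.957 3.776
vertex 1.351 1.605 3.727
vertex -0.641 2.647 3.992
endloop
endfacet
facet normal -0.632 0.351 -0.691
outer loop
vertex -3.79 -0.207 -3.368
vertex -2.784 0.887 -3.732
vertex -2.947 -1.446 -4.768
endloop
endfacet
facet normal -0.657 -0.715 0.238
outer loop
vertex -1.576 -2.207 -3.268
vertex -3.79 -0.207 -3.368
vertex -2.947 -1.446 -4.768
endloop
endfacet
facet normal -0.632 0.351 -0.691
outer loop
vertex -2.947 -1.446 -4.768
vertex -2.784 0.887 -3.732
vertex -1.942 -0.351 -5.131
endloop
endfacet
facet normal 0.412 -0.604 -0.683
outer loop
vertex -1.942 -0.351 -5.131
vertex -1.576 -2.207 -3.268
vertex -2.947 -1.446 -4.768
endloop
endfacet
facet normal -0.411 0.605 0.682
outer loop
vertex -3.79 -0.207 -3.368
vertex -1.413 0.126 -2.232
vertex -2.784 0.887 -3.732
endloop
endfacet
facet normal -0.657 -0.715 0.238
outer loop
vertex -2.418 -0.969 -1.869
vertex -3.79 -0.207 -3.368
vertex -1.576 -2.207 -3.268
endloop
endfacet
facet normal -0.411 0.604 0.683
outer loop
vertex -2.418 -0.969 -1.869
vertex -1.413 0.126 -2.232
vertex -3.79 -0.207 -3.368
endloop
endfacet
facet normal 0.657 0.715 -0.238
outer loop
vertex -2.784 0.887 -3.732
vertex -1.413 0.126 -2.232
vertex -1.942 -0.351 -5.131
endloop
endfacet
facet normal 0.410 -0.604 -0.683
outer loop
vertex -0.57 -1.113 -3.632
vertex -1.576 -2.207 -3.268
vertex -1.942 -0.351 -5.131
endloop
endfacet
facet normal 0.657 0.715 -0.238
outer loop
vertex -1.942 -0.351 -5.131
vertex -1.413 0.126 -2.232
vertex -0.57 -1.113 -3.632
endloop
endfacet
facet normal 0.632 -0.351 0.691
outer loop
vertex -0.57 -1.113 -3.632
vertex -2.418 -0.969 -1.869
vertex -1.576 -2.207 -3.268
endloop
endfacet
facet normal 0.632 -0.351 0.691
outer loop
vertex -1.413 0.126 -2.232
vertex -2.418 -0.969 -1.869
vertex -0.57 -1.113 -3.632
endloop
endfacet

endsolid
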